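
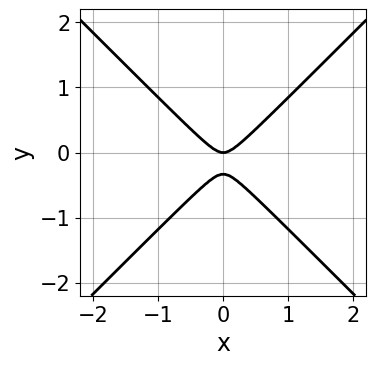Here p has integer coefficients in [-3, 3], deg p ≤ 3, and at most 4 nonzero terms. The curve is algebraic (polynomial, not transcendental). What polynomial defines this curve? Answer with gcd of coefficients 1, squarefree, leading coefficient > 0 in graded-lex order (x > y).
3*x^2 - 3*y^2 - y

1. deg p = 2. The shape is more complex than any degree-1 curve.
2. Symmetries: mirror symmetry x ↦ −x ⇒ only even powers of x.
3. Against the integer gridlines: one x-axis crossing is at x = 0; it crosses the y-axis at the gridline y = 0.
4. These observations pin down the coefficients.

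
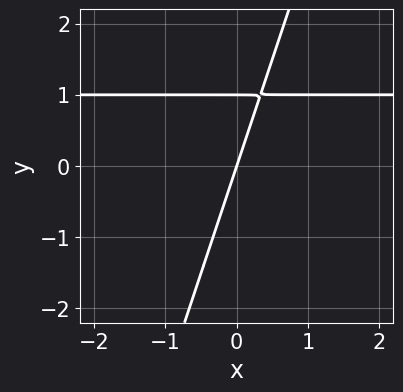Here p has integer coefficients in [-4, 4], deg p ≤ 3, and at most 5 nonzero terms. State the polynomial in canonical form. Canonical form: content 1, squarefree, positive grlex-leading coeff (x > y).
3*x*y - y^2 - 3*x + y

First, degree: a generic line meets the curve in up to 2 points, so deg p = 2.
Then, from the visible intercepts: one x-axis crossing is at x = 0; the y-axis gridline crossings are at y ∈ {0, 1}.
Finally, assembling these constraints gives the stated polynomial.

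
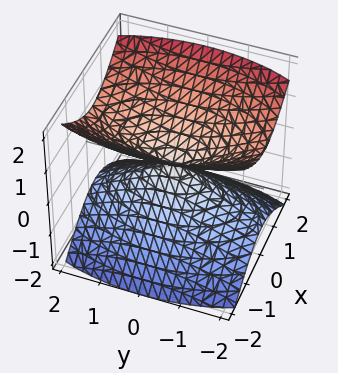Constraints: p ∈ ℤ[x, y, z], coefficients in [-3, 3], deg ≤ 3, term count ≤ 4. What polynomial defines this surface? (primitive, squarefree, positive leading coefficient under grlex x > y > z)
There are 2 components.
The degree is 2 — a double cone through the origin; a quadric.
Symmetries: mirror symmetry y ↦ −y ⇒ only even powers of y; it's symmetric under x → −x, forcing even powers of x; mirror symmetry z ↦ −z ⇒ only even powers of z.
From the visible intercepts: it crosses the y-axis at the gridline y = 0; it crosses the z-axis at the gridline z = 0; it crosses the x-axis at the gridline x = 0.
These observations pin down the coefficients.

3*x^2 + y^2 - 3*z^2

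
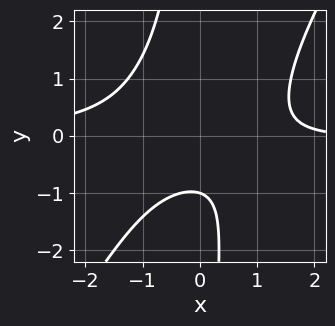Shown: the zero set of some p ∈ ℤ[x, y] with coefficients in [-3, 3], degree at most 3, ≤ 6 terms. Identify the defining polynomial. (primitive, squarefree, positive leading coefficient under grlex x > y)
1. deg p = 3. No degree-2 curve has this shape.
2. From the axis intercepts and sections: it misses every integer gridline on the x-axis; one y-axis crossing is at y = -1.
3. Assembling these constraints gives the stated polynomial.

3*x^2*y - 2*x*y^2 + x - 3*y - 3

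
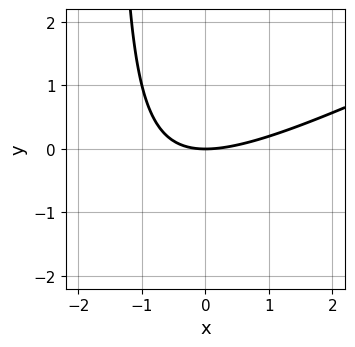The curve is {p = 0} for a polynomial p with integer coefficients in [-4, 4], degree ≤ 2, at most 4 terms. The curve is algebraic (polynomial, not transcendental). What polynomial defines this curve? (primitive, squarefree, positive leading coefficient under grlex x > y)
x^2 - 2*x*y - 3*y

The degree is 2 — no degree-1 curve has this shape.
From the axis intercepts and sections: it crosses the y-axis at the gridline y = 0; one x-axis crossing is at x = 0.
The integer polynomial consistent with all of this is the stated p.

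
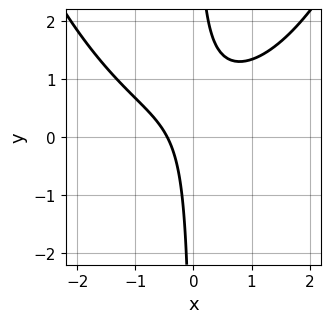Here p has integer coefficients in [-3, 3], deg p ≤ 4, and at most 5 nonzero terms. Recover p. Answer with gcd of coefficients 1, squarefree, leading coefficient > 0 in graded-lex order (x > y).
x^3 - 3*x*y + 2*x + 1

First, the degree is 3 — no degree-2 curve has this shape.
Next, from the visible intercepts: it misses every integer gridline on the y-axis.
Finally, solving for integer coefficients yields p as stated.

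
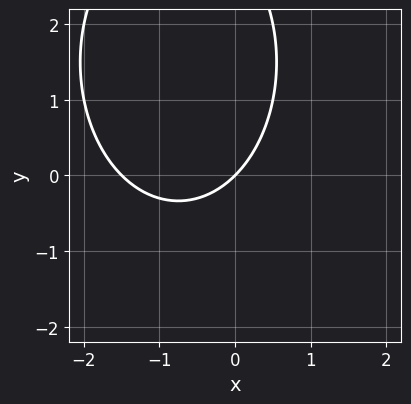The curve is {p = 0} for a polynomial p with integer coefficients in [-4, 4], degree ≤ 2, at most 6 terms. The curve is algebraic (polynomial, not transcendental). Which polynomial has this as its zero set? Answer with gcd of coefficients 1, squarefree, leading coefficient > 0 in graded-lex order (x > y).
First, degree: a generic line meets the curve in up to 2 points, so deg p = 2.
Next, from the visible intercepts: one y-axis crossing is at y = 0; one x-axis crossing is at x = 0.
Finally, putting this together gives p.

2*x^2 + y^2 + 3*x - 3*y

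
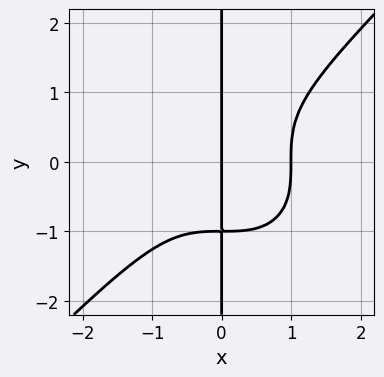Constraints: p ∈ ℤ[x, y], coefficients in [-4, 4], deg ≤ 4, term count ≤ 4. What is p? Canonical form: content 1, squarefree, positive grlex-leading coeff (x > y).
1. Degree: no degree-3 curve has this shape, so deg p = 4.
2. From the axis intercepts and sections: the x-axis gridline crossings are at x ∈ {0, 1}; every point of the y-axis in the box is on the curve.
3. Solving for integer coefficients yields p as stated.

x^4 - x*y^3 - x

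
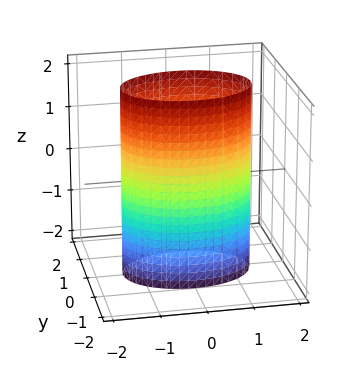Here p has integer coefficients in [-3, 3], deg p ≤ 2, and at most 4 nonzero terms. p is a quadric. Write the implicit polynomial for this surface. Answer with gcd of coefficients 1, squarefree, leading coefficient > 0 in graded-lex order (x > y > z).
(a) Degree: constant cross-section along one axis; a quadric, so deg p = 2.
(b) Symmetries: it's symmetric under z → −z, forcing even powers of z; mirror symmetry y ↦ −y ⇒ only even powers of y; it's symmetric under x → −x, forcing even powers of x.
(c) From the visible intercepts: the surface avoids every integer z-axis point in the box; the y-axis gridline crossings are at y ∈ {-1, 1}.
(d) Assembling these constraints gives the stated polynomial.

x^2 + 2*y^2 - 2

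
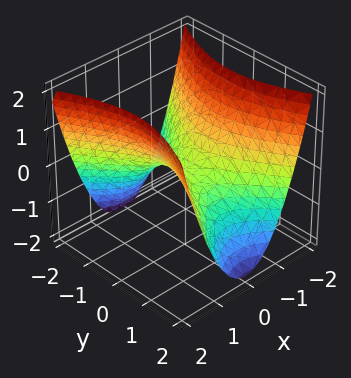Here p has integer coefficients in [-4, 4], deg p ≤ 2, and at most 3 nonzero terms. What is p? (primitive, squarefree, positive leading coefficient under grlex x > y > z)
2*x^2 - y^2 - 2*z

First, degree: a hyperbolic paraboloid; a quadric, so deg p = 2.
Next, symmetries: mirror symmetry y ↦ −y ⇒ only even powers of y; mirror symmetry x ↦ −x ⇒ only even powers of x.
Then, from the axis intercepts and sections: it crosses the x-axis at the gridline x = 0; it meets the z-axis at z = 0 (among the integer gridlines).
Finally, together with the visible shape, these determine p as stated.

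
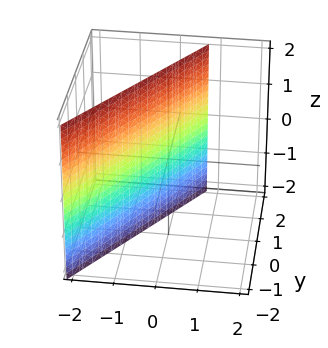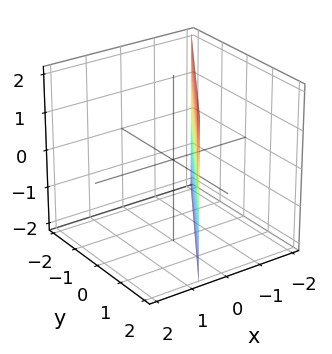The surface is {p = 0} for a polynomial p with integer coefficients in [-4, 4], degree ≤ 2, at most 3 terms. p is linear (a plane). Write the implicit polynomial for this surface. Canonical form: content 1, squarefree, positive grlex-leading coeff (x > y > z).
First, deg p = 1. Every cross-section is a straight line — this is a plane.
Next, checking where it meets the axes: the surface avoids every integer z-axis point in the box; it meets the y-axis at y = 1 (among the integer gridlines).
Finally, these observations pin down the coefficients.

3*x - 2*y + 2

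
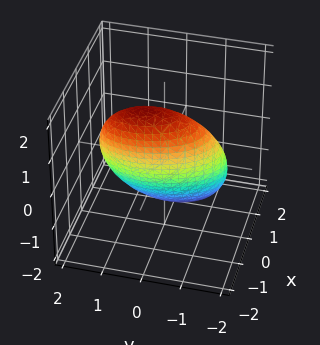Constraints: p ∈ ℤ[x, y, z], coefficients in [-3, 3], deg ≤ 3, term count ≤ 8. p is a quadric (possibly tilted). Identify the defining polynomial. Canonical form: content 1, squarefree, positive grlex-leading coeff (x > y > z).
3*x^2 + x*y + 2*x*z + y^2 + z^2 - 2

First, degree: a generic line meets the surface in up to 2 points, so deg p = 2.
Finally, putting this together gives p.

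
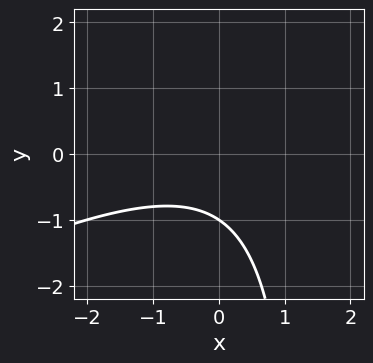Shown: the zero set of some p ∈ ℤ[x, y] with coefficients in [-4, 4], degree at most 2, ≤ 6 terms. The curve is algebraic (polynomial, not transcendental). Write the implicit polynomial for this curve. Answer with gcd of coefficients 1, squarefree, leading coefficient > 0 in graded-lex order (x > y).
x^2 - 2*x*y + 3*y + 3

First, the degree is 2 — the shape is more complex than any degree-1 curve.
Then, against the integer gridlines: no x-intercept at any integer in the box; it meets the y-axis at y = -1 (among the integer gridlines).
Finally, solving for integer coefficients yields p as stated.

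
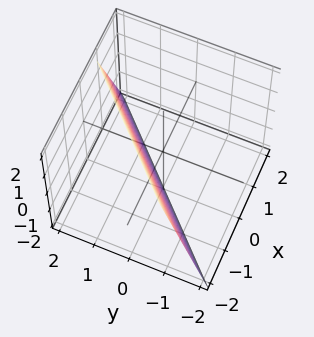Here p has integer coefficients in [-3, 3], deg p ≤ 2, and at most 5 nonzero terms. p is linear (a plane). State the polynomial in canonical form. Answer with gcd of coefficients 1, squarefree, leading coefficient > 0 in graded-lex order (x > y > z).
1. deg p = 1. Every cross-section is a straight line — this is a plane.
2. From the axis intercepts and sections: it meets the z-axis at z = -2 (among the integer gridlines).
3. Matching integer coefficients to the picture gives p.

3*x - 3*y + z + 2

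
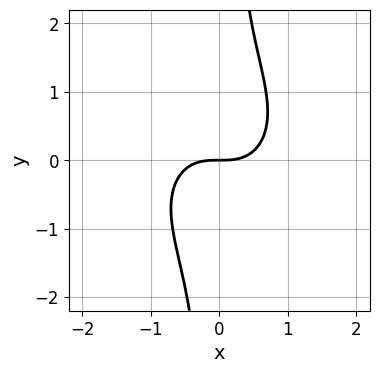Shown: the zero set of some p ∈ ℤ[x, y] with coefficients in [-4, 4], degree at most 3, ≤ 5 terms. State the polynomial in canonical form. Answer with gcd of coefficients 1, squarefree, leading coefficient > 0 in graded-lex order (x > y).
1. Degree: a generic line meets the curve in up to 3 points, so deg p = 3.
2. Reading off the gridlines: it meets the x-axis at x = 0 (among the integer gridlines); one y-axis crossing is at y = 0.
3. Solving for integer coefficients yields p as stated.

x^3 + x*y^2 - y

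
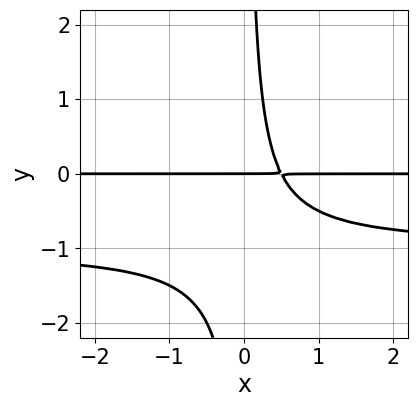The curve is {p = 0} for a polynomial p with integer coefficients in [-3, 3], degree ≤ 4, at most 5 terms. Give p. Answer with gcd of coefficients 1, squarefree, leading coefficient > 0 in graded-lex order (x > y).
2*x*y^2 + 2*x*y - y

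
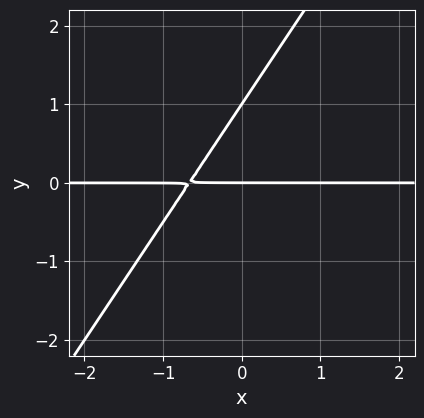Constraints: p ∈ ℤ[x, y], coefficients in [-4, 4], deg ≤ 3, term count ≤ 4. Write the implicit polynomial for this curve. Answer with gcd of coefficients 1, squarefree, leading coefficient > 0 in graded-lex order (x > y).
3*x*y - 2*y^2 + 2*y

deg p = 2. A generic line meets the curve in up to 2 points.
Reading off the gridlines: the visible x-axis segment lies entirely on the curve; the y-axis gridline crossings are at y ∈ {0, 1}.
Fitting integer coefficients to these (and the overall shape) gives p.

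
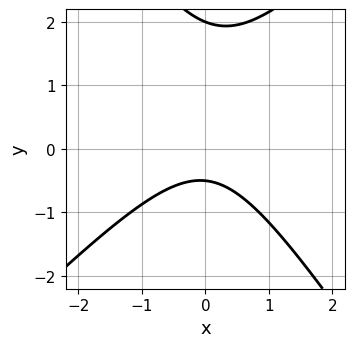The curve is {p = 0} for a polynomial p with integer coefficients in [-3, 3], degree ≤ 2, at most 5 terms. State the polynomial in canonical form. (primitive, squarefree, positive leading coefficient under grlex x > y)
(a) Degree: the shape is more complex than any degree-1 curve, so deg p = 2.
(b) Observable constraints: it misses every integer gridline on the x-axis; one y-axis crossing is at y = 2.
(c) Fitting integer coefficients to these (and the overall shape) gives p.

3*x^2 - x*y - 2*y^2 + 3*y + 2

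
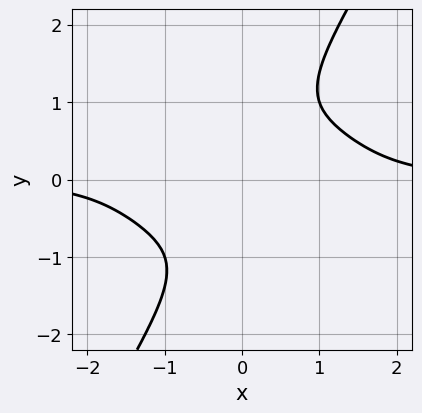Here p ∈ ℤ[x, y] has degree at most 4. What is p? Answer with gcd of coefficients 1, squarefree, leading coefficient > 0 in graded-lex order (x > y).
Degree: a generic line meets the curve in up to 4 points, so deg p = 4.
Observable constraints: the curve avoids every integer y-axis point in the box; the curve avoids every integer x-axis point in the box.
Together with the visible shape, these determine p as stated.

x^3*y + 3*x*y^3 - 2*y^4 - 2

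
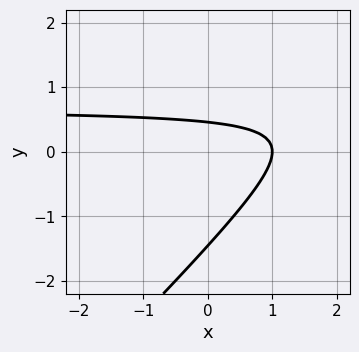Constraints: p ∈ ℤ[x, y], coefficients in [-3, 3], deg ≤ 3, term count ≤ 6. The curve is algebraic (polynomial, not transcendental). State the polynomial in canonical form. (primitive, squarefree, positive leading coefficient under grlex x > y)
3*x*y - 3*y^2 - 2*x - 3*y + 2

The degree is 2 — a generic line meets the curve in up to 2 points.
Reading off the gridlines: it crosses the x-axis at the gridline x = 1.
Together with the visible shape, these determine p as stated.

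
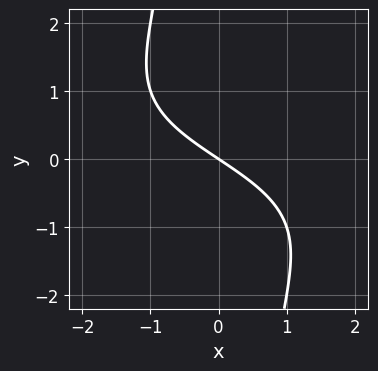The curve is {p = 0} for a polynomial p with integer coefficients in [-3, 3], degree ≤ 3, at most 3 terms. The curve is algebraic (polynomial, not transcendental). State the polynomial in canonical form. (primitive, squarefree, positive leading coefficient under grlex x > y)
1. deg p = 3.
2. From the axis intercepts and sections: one y-axis crossing is at y = 0; it crosses the x-axis at the gridline x = 0.
3. Solving for integer coefficients yields p as stated.

x*y^2 + 2*x + 3*y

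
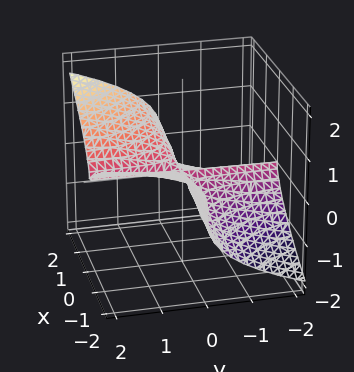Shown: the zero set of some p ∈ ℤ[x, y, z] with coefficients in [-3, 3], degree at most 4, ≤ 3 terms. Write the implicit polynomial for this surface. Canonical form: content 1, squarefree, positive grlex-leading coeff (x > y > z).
x^2*y + x*y*z - 3*z^3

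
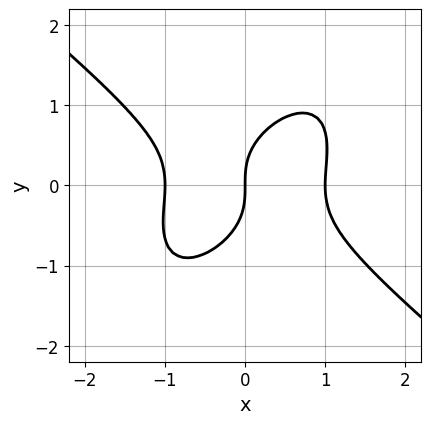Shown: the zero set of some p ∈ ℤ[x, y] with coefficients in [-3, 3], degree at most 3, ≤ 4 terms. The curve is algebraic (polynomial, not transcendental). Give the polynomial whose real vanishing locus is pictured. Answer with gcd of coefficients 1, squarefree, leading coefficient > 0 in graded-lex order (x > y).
3*x^3 - 2*x*y^2 + 3*y^3 - 3*x

First, deg p = 3.
Then, against the integer gridlines: the x-axis gridline crossings are at x ∈ {-1, 0, 1}; it crosses the y-axis at the gridline y = 0.
Finally, matching integer coefficients to the picture gives p.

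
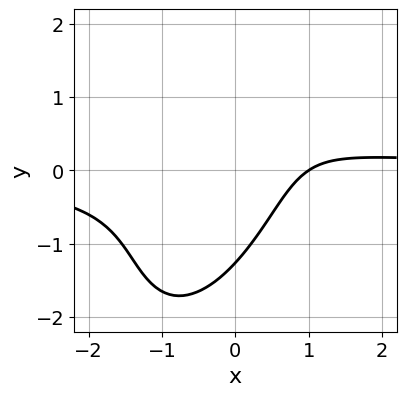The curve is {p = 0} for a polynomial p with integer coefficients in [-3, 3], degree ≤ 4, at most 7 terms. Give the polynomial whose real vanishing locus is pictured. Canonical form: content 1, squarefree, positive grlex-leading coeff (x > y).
3*x^2*y - 2*x*y^2 + y^3 - 2*x + 2

The degree is 3 — no degree-2 curve has this shape.
From the visible intercepts: it crosses the x-axis at the gridline x = 1.
Fitting integer coefficients to these (and the overall shape) gives p.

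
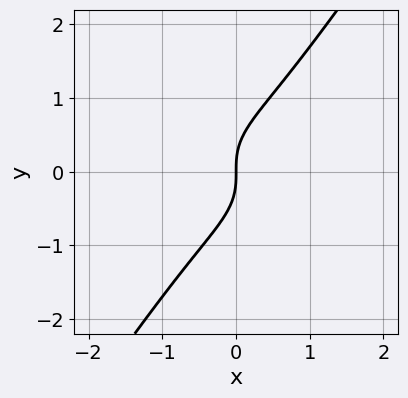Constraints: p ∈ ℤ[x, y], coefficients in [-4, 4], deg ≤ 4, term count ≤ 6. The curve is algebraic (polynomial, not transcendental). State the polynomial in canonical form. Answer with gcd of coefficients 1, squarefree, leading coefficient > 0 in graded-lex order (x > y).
deg p = 3. The shape is more complex than any degree-2 curve.
Checking where it meets the axes: one x-axis crossing is at x = 0; it crosses the y-axis at the gridline y = 0.
Putting this together gives p.

x^3 + x*y^2 - y^3 + x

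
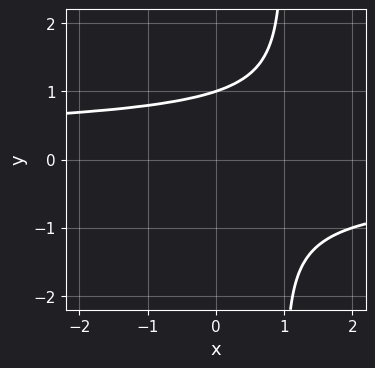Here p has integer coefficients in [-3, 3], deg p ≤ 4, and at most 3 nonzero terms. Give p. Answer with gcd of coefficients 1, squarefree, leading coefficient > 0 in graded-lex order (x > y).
x*y^3 - y^3 + 1

(a) The degree is 4 — no degree-3 curve has this shape.
(b) Reading off the gridlines: the curve avoids every integer x-axis point in the box; it meets the y-axis at y = 1 (among the integer gridlines).
(c) Putting this together gives p.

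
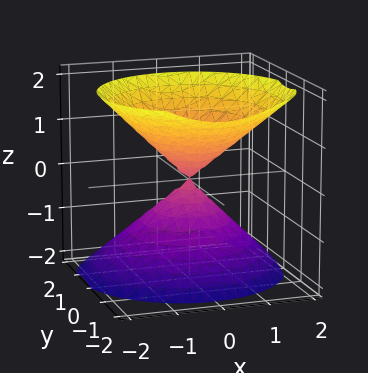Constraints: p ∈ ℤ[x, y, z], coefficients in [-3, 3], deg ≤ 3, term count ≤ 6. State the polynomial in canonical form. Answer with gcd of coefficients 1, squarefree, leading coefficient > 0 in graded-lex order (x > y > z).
2*x^2 + 2*y^2 + y*z - 2*z^2

First, the picture has 2 separate pieces. They look like related sheets of one shape, so recover p as a whole.
Next, the degree is 2 — a generic line meets the surface in up to 2 points.
Next, checking where it meets the axes: it meets the x-axis at x = 0 (among the integer gridlines); it meets the z-axis at z = 0 (among the integer gridlines).
Finally, the integer polynomial consistent with all of this is the stated p.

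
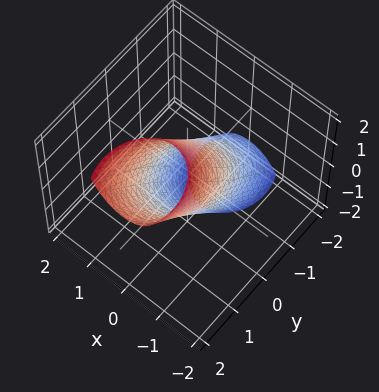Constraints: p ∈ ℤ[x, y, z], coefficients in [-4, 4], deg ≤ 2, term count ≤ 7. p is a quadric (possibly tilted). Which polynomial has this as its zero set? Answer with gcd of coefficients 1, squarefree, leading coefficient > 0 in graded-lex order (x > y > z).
3*x^2 + 2*y^2 - 3*y*z + z^2 - 2

First, degree: a generic line meets the surface in up to 2 points, so deg p = 2.
Next, checking where it meets the axes: the y-axis gridline crossings are at y ∈ {-1, 1}.
Finally, the integer polynomial consistent with all of this is the stated p.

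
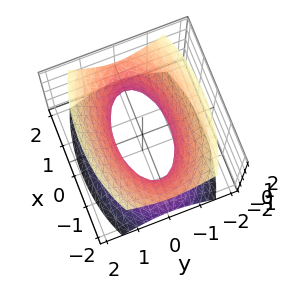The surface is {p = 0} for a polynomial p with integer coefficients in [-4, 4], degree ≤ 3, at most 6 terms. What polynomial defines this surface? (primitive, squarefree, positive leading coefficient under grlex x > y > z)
(a) deg p = 2. One connected sheet with a waist; a quadric.
(b) Symmetries: mirror symmetry z ↦ −z ⇒ only even powers of z; mirror symmetry y ↦ −y ⇒ only even powers of y; the x ↦ −x reflection is a symmetry, so x appears only in even powers.
(c) Reading off the gridlines: it misses every integer gridline on the z-axis.
(d) Matching integer coefficients to the picture gives p.

x^2 + 3*y^2 - 2*z^2 - 2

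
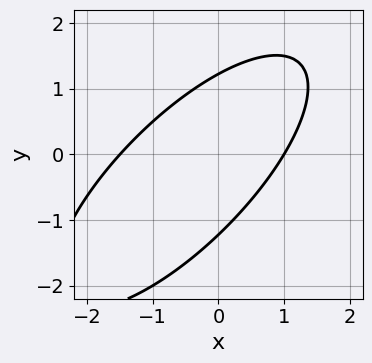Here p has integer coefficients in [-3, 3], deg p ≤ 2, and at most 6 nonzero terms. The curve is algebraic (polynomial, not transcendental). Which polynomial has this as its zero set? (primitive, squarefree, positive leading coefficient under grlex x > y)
2*x^2 - 3*x*y + 2*y^2 + x - 3

First, the degree is 2 — the shape is more complex than any degree-1 curve.
Then, from the axis intercepts and sections: it crosses the x-axis at the gridline x = 1.
Finally, the integer polynomial consistent with all of this is the stated p.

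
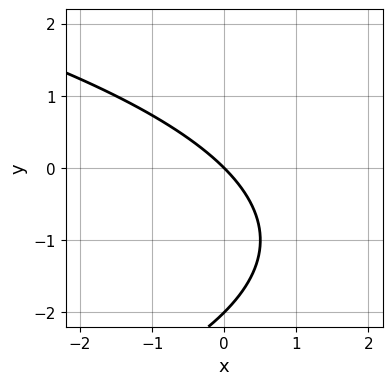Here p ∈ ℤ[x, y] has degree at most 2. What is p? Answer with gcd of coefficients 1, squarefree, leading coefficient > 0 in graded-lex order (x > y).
First, the degree is 2 — no degree-1 curve has this shape.
Next, checking where it meets the axes: the y-axis gridline crossings are at y ∈ {-2, 0}; it crosses the x-axis at the gridline x = 0.
Finally, these observations pin down the coefficients.

y^2 + 2*x + 2*y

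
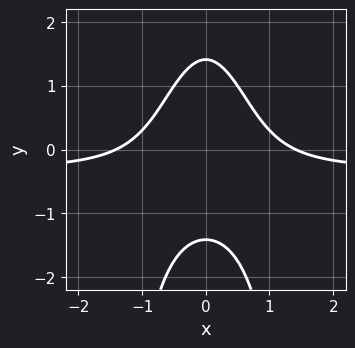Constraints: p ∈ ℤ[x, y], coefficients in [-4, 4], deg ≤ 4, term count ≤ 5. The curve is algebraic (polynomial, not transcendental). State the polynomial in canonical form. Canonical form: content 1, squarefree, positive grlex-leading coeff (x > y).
(a) deg p = 3. No degree-2 curve has this shape.
(b) Symmetries: it's symmetric under x → −x, forcing even powers of x.
(c) The integer polynomial consistent with all of this is the stated p.

3*x^2*y + x^2 + y^2 - 2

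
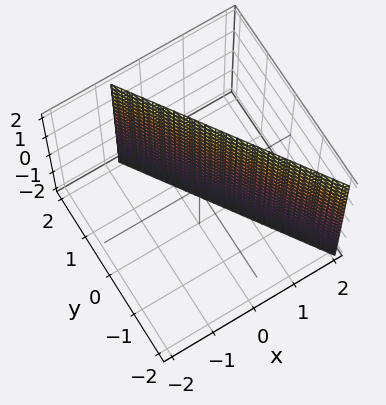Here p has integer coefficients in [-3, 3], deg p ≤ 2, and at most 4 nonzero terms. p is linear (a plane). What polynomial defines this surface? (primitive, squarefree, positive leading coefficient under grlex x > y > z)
The degree is 1 — the surface is flat (a plane).
Observable constraints: it misses every integer gridline on the z-axis; it meets the y-axis at y = 1 (among the integer gridlines).
These observations pin down the coefficients.

3*x + 2*y - 2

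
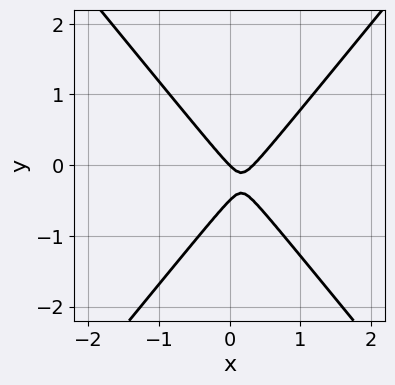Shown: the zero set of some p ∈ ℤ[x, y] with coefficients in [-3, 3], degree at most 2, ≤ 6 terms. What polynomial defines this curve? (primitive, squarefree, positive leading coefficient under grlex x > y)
1. deg p = 2.
2. Reading off the gridlines: it meets the y-axis at y = 0 (among the integer gridlines); it crosses the x-axis at the gridline x = 0.
3. Matching integer coefficients to the picture gives p.

3*x^2 - 2*y^2 - x - y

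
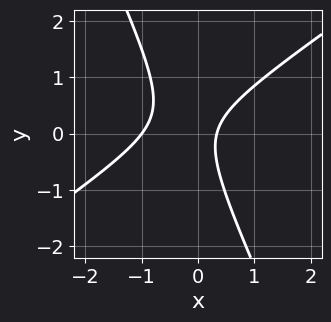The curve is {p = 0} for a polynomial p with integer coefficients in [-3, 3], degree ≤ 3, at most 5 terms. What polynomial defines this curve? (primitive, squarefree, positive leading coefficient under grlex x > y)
3*x^2 - 3*x*y - 2*y^2 + 2*x - 1

1. Degree: the shape is more complex than any degree-1 curve, so deg p = 2.
2. From the visible intercepts: no y-intercept at any integer in the box; it meets the x-axis at x = -1 (among the integer gridlines).
3. Putting this together gives p.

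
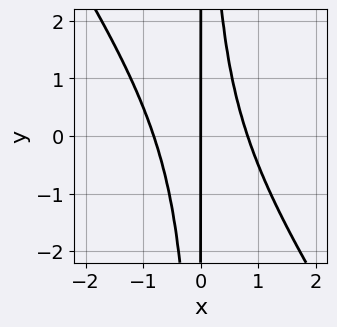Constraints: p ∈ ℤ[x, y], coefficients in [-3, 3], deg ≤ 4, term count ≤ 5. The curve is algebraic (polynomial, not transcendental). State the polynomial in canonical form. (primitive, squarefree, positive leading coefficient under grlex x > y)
3*x^3 + 2*x^2*y - 2*x

First, degree: no degree-2 curve has this shape, so deg p = 3.
Next, against the integer gridlines: every point of the y-axis in the box is on the curve; it crosses the x-axis at the gridline x = 0.
Finally, together with the visible shape, these determine p as stated.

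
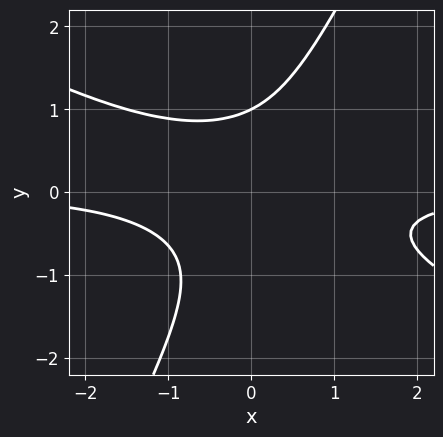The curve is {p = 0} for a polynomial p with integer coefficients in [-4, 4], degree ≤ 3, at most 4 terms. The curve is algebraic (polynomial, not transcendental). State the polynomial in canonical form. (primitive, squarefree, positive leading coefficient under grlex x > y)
2*x^2*y + 3*x*y^2 - 2*y^3 + 2

deg p = 3.
From the visible intercepts: one y-axis crossing is at y = 1; it misses every integer gridline on the x-axis.
Matching integer coefficients to the picture gives p.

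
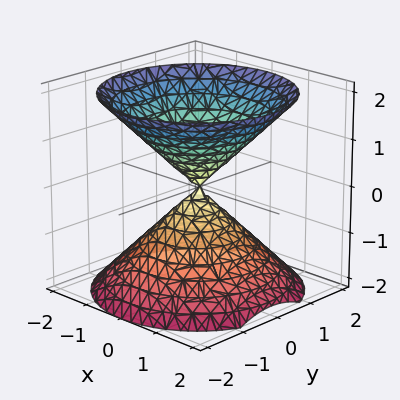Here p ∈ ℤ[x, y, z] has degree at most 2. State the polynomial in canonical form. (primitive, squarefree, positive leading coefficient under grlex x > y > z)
I count 2 distinct pieces.
Degree: a double cone through the origin; a quadric, so deg p = 2.
Symmetry: the z-axis is an axis of rotation, so x and y enter only as x² + y²; it's symmetric under z → −z, forcing even powers of z.
Reading off the gridlines: it crosses the z-axis at the gridline z = 0; a circular section at z = 1 has radius exactly 1; one x-axis crossing is at x = 0; one y-axis crossing is at y = 0.
Solving for integer coefficients yields p as stated.

x^2 + y^2 - z^2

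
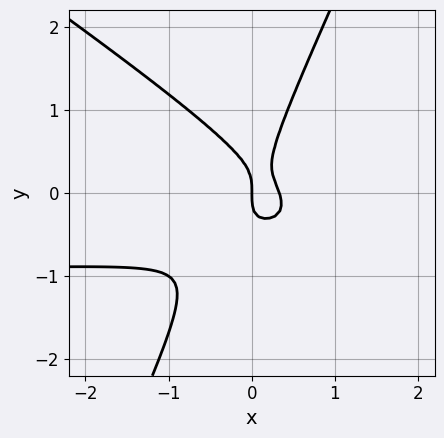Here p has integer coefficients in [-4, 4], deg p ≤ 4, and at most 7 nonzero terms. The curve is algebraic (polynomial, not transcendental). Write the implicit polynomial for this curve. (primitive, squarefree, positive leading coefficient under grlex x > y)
3*x^2*y + 3*x*y^2 - 2*y^3 + 3*x^2 - x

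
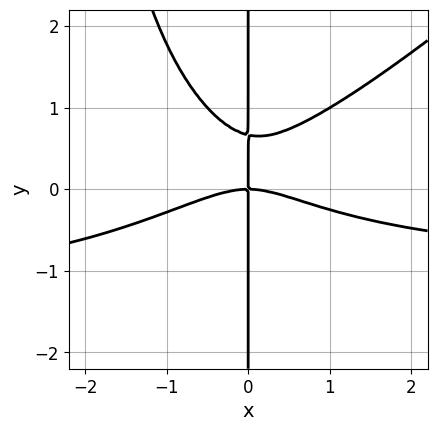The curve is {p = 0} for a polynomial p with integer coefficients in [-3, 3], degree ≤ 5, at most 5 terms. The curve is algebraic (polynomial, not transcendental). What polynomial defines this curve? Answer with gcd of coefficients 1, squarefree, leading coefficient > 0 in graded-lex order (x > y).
x^3*y - x^2*y^2 + x^3 - 3*x*y^2 + 2*x*y

(a) deg p = 4.
(b) Checking where it meets the axes: the visible y-axis segment lies entirely on the curve; it crosses the x-axis at the gridline x = 0.
(c) Fitting integer coefficients to these (and the overall shape) gives p.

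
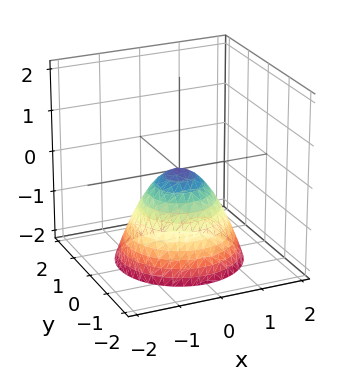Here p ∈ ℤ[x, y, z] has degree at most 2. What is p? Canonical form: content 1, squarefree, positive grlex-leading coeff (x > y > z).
x^2 + y^2 + z

1. Degree: a single bowl opening along one axis; a quadric, so deg p = 2.
2. By symmetry, the surface is invariant under rotation about z: p = q(x² + y², z).
3. Observable constraints: it meets the y-axis at y = 0 (among the integer gridlines); a circular section at z = -2 has radius between 1 and 2; it meets the x-axis at x = 0 (among the integer gridlines); it meets the z-axis at z = 0 (among the integer gridlines).
4. Fitting integer coefficients to these (and the overall shape) gives p.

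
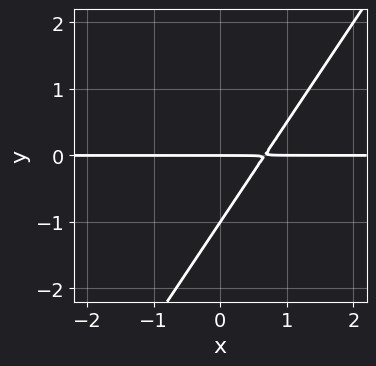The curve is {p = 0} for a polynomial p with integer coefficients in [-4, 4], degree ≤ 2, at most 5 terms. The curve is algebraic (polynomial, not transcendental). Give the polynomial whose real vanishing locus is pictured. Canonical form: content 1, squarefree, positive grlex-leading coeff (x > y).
deg p = 2. A generic line meets the curve in up to 2 points.
Observable constraints: the y-axis gridline crossings are at y ∈ {-1, 0}; every point of the x-axis in the box is on the curve.
Fitting integer coefficients to these (and the overall shape) gives p.

3*x*y - 2*y^2 - 2*y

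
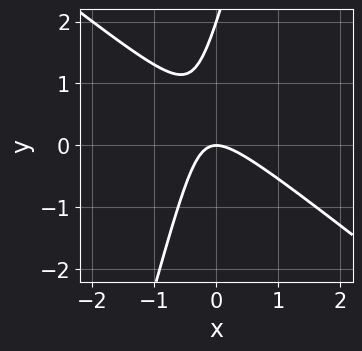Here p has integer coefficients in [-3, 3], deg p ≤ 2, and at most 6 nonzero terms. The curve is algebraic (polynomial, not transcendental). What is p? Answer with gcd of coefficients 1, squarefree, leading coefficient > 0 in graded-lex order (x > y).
3*x^2 + 3*x*y - y^2 + 2*y

1. The degree is 2 — the shape is more complex than any degree-1 curve.
2. From the visible intercepts: it crosses the x-axis at the gridline x = 0; among the integer gridlines, it crosses the y-axis at y ∈ {0, 2}.
3. Fitting integer coefficients to these (and the overall shape) gives p.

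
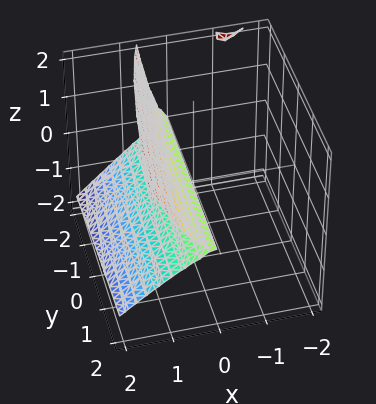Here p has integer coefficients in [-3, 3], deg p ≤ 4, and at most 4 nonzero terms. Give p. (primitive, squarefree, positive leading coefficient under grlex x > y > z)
3*x^3 + 3*x^2*z - y*z^2 - 3*z^2

1. deg p = 3. A generic line meets the surface in up to 3 points.
2. Reading off the gridlines: the visible y-axis segment lies entirely on the surface; it meets the x-axis at x = 0 (among the integer gridlines).
3. These observations pin down the coefficients.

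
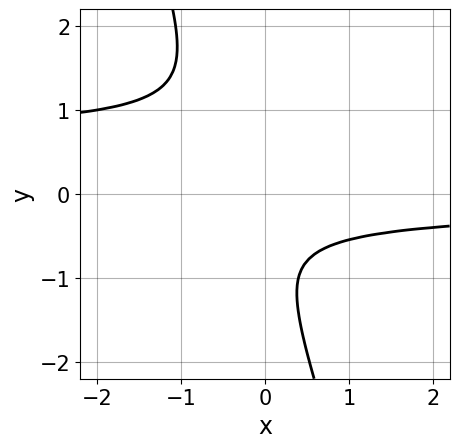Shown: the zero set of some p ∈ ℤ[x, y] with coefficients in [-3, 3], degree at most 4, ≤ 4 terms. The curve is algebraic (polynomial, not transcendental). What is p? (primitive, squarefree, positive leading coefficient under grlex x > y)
3*x*y^3 + y^4 - 2*x*y^2 + 1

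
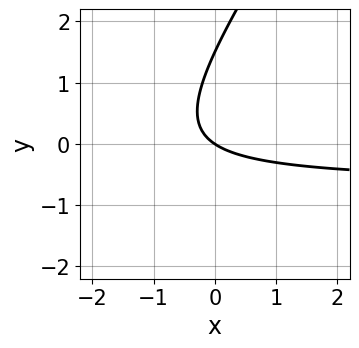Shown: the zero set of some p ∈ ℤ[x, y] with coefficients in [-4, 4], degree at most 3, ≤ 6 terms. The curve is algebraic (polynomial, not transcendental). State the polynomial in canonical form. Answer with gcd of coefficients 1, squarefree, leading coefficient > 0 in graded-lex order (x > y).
(a) deg p = 2.
(b) From the visible intercepts: it meets the x-axis at x = 0 (among the integer gridlines); it meets the y-axis at y = 0 (among the integer gridlines).
(c) Putting this together gives p.

3*x*y - 2*y^2 + 2*x + 3*y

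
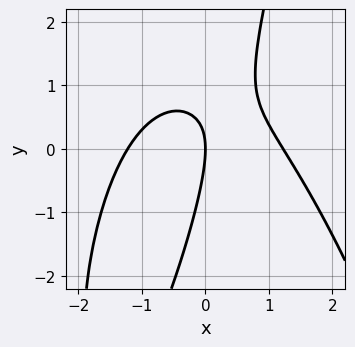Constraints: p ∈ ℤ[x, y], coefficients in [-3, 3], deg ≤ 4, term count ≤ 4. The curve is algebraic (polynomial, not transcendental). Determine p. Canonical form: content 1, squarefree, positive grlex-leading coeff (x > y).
2*x^3 + 3*x*y - y^2 - 3*x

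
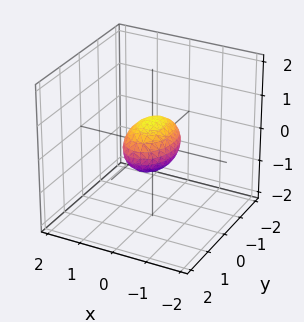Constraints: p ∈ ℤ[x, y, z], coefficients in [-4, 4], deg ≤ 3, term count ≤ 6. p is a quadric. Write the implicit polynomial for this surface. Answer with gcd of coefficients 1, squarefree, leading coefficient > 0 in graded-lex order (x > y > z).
2*x^2 + y^2 + 2*z^2 - 1

(a) The degree is 2 — bounded and convex; a quadric.
(b) Symmetries: it's symmetric under z → −z, forcing even powers of z; it's symmetric under y → −y, forcing even powers of y; the x ↦ −x reflection is a symmetry, so x appears only in even powers.
(c) From the axis intercepts and sections: among the integer gridlines, it crosses the y-axis at y ∈ {-1, 1}.
(d) These observations pin down the coefficients.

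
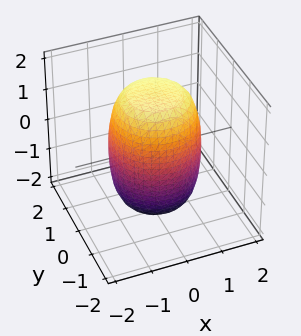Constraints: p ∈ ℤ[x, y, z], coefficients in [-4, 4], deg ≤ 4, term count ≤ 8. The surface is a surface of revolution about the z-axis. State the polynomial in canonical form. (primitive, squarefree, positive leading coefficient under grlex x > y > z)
1. deg p = 4.
2. Symmetries: the surface is invariant under rotation about z: p = q(x² + y², z).
3. Observable constraints: a circular section at z = 1 has radius between 1 and 2.
4. Solving for integer coefficients yields p as stated.

2*x^4 + 4*x^2*y^2 + 2*y^4 - x^2 - y^2 + z^2 - 3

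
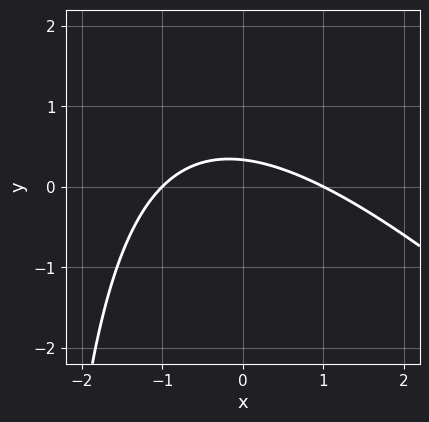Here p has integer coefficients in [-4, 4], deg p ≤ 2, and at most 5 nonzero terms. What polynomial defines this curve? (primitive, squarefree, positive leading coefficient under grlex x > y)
(a) The degree is 2 — a generic line meets the curve in up to 2 points.
(b) Against the integer gridlines: the x-axis gridline crossings are at x ∈ {-1, 1}.
(c) The integer polynomial consistent with all of this is the stated p.

x^2 + x*y + 3*y - 1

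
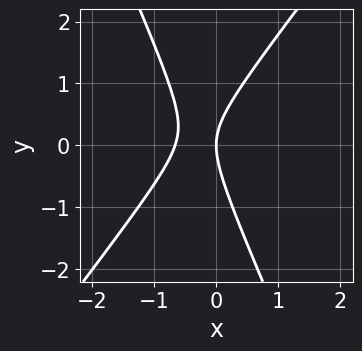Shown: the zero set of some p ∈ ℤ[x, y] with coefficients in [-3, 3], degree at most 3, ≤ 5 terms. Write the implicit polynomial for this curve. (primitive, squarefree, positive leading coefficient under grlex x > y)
3*x^2 - x*y - y^2 + 2*x

1. deg p = 2. The shape is more complex than any degree-1 curve.
2. Observable constraints: one x-axis crossing is at x = 0; one y-axis crossing is at y = 0.
3. These observations pin down the coefficients.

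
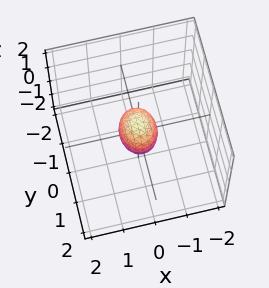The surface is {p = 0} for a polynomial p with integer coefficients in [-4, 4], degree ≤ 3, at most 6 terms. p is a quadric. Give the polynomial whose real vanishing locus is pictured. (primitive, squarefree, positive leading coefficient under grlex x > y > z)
(a) The degree is 2 — bounded and convex; a quadric.
(b) Symmetries: the y ↦ −y reflection is a symmetry, so y appears only in even powers; the x ↦ −x reflection is a symmetry, so x appears only in even powers; the z ↦ −z reflection is a symmetry, so z appears only in even powers.
(c) Together with the visible shape, these determine p as stated.

3*x^2 + 2*y^2 + 2*z^2 - 1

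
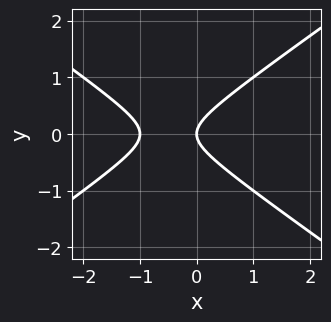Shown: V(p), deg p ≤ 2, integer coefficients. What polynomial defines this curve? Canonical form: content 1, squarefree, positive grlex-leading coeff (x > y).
1. Degree: no degree-1 curve has this shape, so deg p = 2.
2. Symmetries: mirror symmetry y ↦ −y ⇒ only even powers of y.
3. Reading off the gridlines: it crosses the y-axis at the gridline y = 0; the x-axis gridline crossings are at x ∈ {-1, 0}.
4. Assembling these constraints gives the stated polynomial.

x^2 - 2*y^2 + x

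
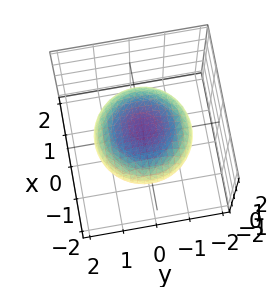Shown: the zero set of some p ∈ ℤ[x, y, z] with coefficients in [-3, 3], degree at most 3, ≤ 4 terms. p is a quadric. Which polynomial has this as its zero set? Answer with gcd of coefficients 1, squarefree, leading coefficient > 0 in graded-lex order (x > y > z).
First, degree: a closed, bounded, convex surface; a quadric, so deg p = 2.
Next, by symmetry, the z-axis is an axis of rotation, so x and y enter only as x² + y²; the z ↦ −z reflection is a symmetry, so z appears only in even powers.
Next, from the axis intercepts and sections: a circular section at z = 0 has radius between 1 and 2; the z-axis gridline crossings are at z ∈ {-1, 1}.
Finally, putting this together gives p.

x^2 + y^2 + 2*z^2 - 2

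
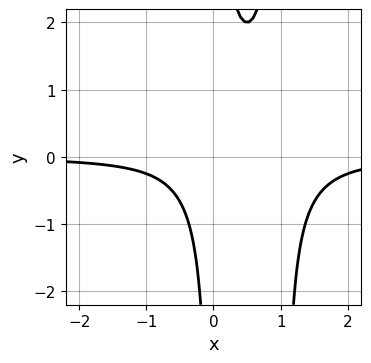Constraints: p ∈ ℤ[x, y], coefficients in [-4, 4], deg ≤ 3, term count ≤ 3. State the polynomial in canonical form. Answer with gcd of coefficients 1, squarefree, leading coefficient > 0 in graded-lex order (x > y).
First, degree: a generic line meets the curve in up to 3 points, so deg p = 3.
Then, observable constraints: it misses every integer gridline on the x-axis; the curve avoids every integer y-axis point in the box.
Finally, fitting integer coefficients to these (and the overall shape) gives p.

2*x^2*y - 2*x*y + 1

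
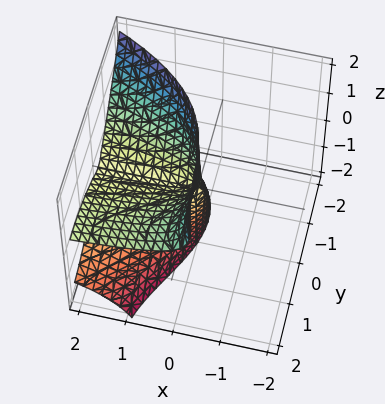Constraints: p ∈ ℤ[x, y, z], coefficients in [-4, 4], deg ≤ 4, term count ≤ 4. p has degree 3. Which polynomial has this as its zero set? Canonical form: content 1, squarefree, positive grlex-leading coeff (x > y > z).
3*x*z^2 + y^3 - 3*y^2 + 2*y*z

1. deg p = 3.
2. From the axis intercepts and sections: every point of the z-axis in the box is on the surface; the visible x-axis segment lies entirely on the surface.
3. The integer polynomial consistent with all of this is the stated p.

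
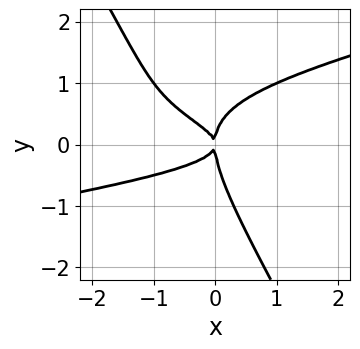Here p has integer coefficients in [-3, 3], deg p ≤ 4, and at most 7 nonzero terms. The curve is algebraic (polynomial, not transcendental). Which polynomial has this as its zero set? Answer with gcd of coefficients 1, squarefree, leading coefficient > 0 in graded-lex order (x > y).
x^2*y^2 - 3*x*y^3 - 2*y^4 + 3*x*y^2 + x^2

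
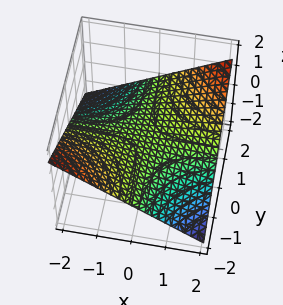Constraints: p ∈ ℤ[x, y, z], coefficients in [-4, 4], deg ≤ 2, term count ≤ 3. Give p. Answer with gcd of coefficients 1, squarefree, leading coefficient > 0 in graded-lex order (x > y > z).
Degree: a hyperbolic paraboloid; a quadric, so deg p = 2.
Checking where it meets the axes: it crosses the z-axis at the gridline z = 0; every point of the x-axis in the box is on the surface; every point of the y-axis in the box is on the surface.
Together with the visible shape, these determine p as stated.

x*y - 3*z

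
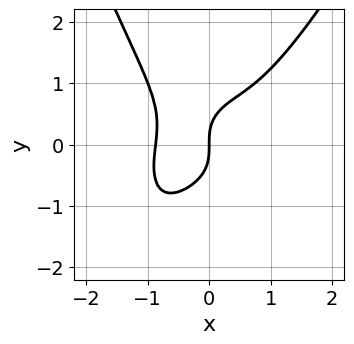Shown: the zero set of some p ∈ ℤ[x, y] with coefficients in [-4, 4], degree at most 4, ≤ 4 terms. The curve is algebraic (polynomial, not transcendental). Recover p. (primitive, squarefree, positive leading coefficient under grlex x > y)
3*x^4 - x^3*y - 2*y^3 + 2*x

1. Degree: no degree-3 curve has this shape, so deg p = 4.
2. Observable constraints: it meets the x-axis at x = 0 (among the integer gridlines); one y-axis crossing is at y = 0.
3. Putting this together gives p.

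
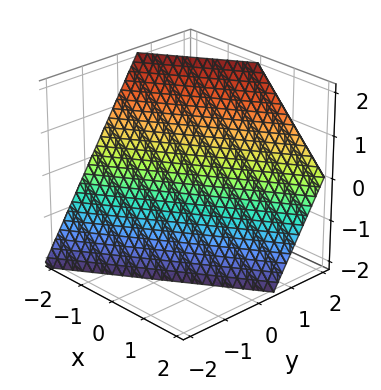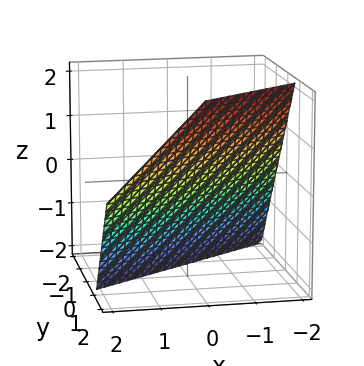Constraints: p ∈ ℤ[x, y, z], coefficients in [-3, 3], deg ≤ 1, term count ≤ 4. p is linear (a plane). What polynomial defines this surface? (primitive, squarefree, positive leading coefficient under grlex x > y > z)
2*x - 3*y + 2*z + 2

The degree is 1 — every cross-section is a straight line — this is a plane.
Checking where it meets the axes: it meets the z-axis at z = -1 (among the integer gridlines); it meets the x-axis at x = -1 (among the integer gridlines).
The integer polynomial consistent with all of this is the stated p.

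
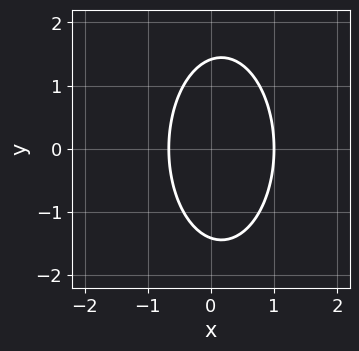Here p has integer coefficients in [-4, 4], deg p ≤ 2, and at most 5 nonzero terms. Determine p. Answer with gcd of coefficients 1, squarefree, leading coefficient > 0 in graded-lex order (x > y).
1. The degree is 2 — the shape is more complex than any degree-1 curve.
2. Symmetries: mirror symmetry y ↦ −y ⇒ only even powers of y.
3. Reading off the gridlines: one x-axis crossing is at x = 1.
4. Putting this together gives p.

3*x^2 + y^2 - x - 2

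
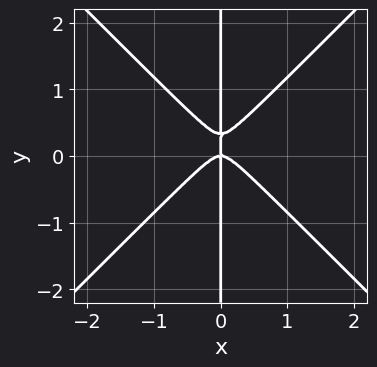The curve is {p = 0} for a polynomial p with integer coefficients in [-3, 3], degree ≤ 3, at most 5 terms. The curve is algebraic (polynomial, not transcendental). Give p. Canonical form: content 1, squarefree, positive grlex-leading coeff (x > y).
3*x^3 - 3*x*y^2 + x*y

(a) The degree is 3 — a generic line meets the curve in up to 3 points.
(b) Observable constraints: every point of the y-axis in the box is on the curve; one x-axis crossing is at x = 0.
(c) Assembling these constraints gives the stated polynomial.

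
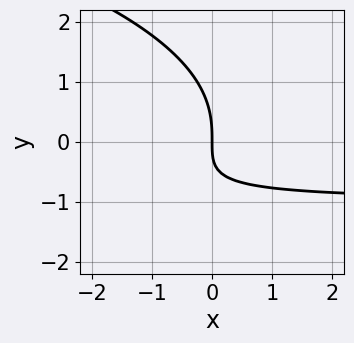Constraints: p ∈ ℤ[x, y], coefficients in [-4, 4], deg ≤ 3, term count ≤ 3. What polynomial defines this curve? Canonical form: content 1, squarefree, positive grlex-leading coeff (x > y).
y^3 + 2*x*y + 2*x

1. The degree is 3 — a generic line meets the curve in up to 3 points.
2. From the axis intercepts and sections: one x-axis crossing is at x = 0; one y-axis crossing is at y = 0.
3. Matching integer coefficients to the picture gives p.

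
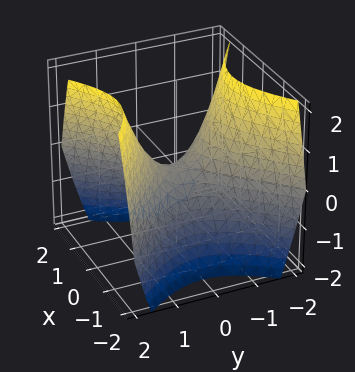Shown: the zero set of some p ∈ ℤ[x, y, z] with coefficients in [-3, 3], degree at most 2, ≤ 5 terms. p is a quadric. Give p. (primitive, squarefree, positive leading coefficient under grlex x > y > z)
First, deg p = 2.
Next, symmetries: it's symmetric under x → −x, forcing even powers of x; it's symmetric under y → −y, forcing even powers of y.
Next, reading off the gridlines: it crosses the x-axis at the gridline x = 0; it meets the y-axis at y = 0 (among the integer gridlines).
Finally, fitting integer coefficients to these (and the overall shape) gives p.

x^2 - y^2 + z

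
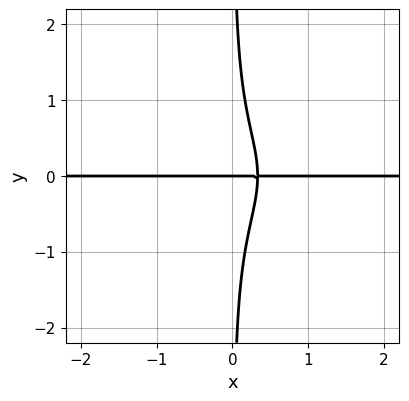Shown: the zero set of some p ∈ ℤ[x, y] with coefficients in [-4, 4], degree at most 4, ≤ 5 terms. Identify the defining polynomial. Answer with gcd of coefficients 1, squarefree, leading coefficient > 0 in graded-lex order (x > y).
3*x*y^3 + 3*x*y - y

1. The degree is 4 — no degree-3 curve has this shape.
2. Against the integer gridlines: the visible x-axis segment lies entirely on the curve; it meets the y-axis at y = 0 (among the integer gridlines).
3. Together with the visible shape, these determine p as stated.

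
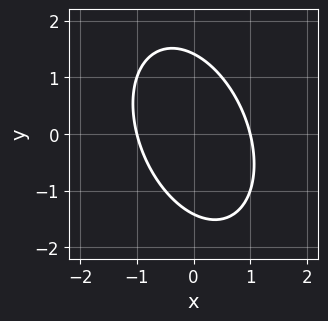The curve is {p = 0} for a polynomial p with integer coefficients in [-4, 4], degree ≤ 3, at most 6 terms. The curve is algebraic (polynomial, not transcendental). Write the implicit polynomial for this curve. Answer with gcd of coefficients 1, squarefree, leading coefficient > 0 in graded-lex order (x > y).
2*x^2 + x*y + y^2 - 2

First, deg p = 2.
Then, reading off the gridlines: among the integer gridlines, it crosses the x-axis at x ∈ {-1, 1}.
Finally, matching integer coefficients to the picture gives p.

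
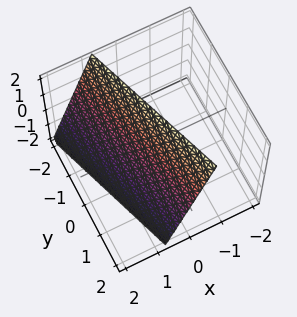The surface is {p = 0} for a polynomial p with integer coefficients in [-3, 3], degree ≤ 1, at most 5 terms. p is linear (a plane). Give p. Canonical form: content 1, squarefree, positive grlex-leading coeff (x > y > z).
3*x + y + z - 2

deg p = 1. The surface is flat (a plane).
Checking where it meets the axes: it crosses the y-axis at the gridline y = 2; it crosses the z-axis at the gridline z = 2.
Matching integer coefficients to the picture gives p.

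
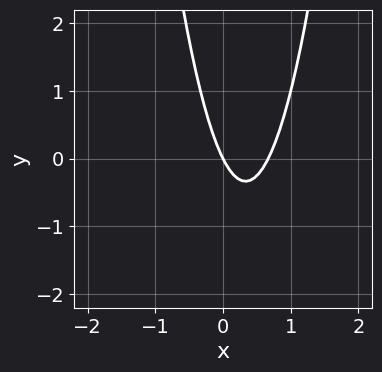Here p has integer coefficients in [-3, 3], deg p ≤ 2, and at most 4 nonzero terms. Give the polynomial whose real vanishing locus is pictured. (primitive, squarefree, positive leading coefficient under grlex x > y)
3*x^2 - 2*x - y

First, the degree is 2 — a generic line meets the curve in up to 2 points.
Then, checking where it meets the axes: it meets the y-axis at y = 0 (among the integer gridlines); it meets the x-axis at x = 0 (among the integer gridlines).
Finally, together with the visible shape, these determine p as stated.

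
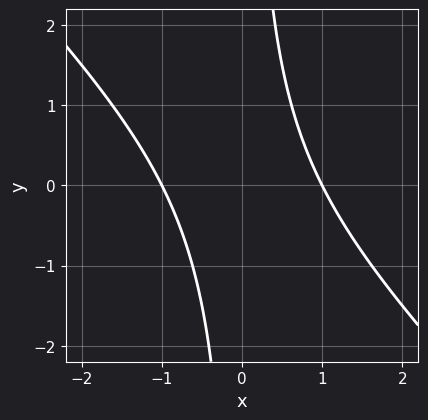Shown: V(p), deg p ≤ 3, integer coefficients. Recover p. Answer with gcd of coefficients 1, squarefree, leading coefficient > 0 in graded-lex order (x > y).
(a) The degree is 2 — the shape is more complex than any degree-1 curve.
(b) From the visible intercepts: among the integer gridlines, it crosses the x-axis at x ∈ {-1, 1}; no y-intercept at any integer in the box.
(c) Putting this together gives p.

x^2 + x*y - 1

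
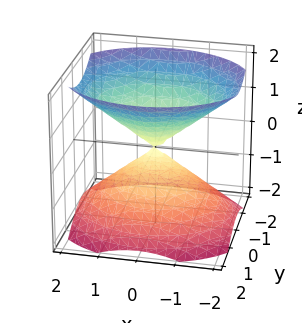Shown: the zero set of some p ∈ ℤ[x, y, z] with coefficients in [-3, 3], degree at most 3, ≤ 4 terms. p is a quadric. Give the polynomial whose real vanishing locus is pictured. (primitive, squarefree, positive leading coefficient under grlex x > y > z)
I count 2 distinct pieces. Treating them together as one polynomial.
deg p = 2. A double cone through the origin; a quadric.
Symmetries: mirror symmetry y ↦ −y ⇒ only even powers of y; the z ↦ −z reflection is a symmetry, so z appears only in even powers; mirror symmetry x ↦ −x ⇒ only even powers of x.
Observable constraints: it crosses the z-axis at the gridline z = 0; it meets the x-axis at x = 0 (among the integer gridlines).
Matching integer coefficients to the picture gives p.

2*x^2 + 3*y^2 - 3*z^2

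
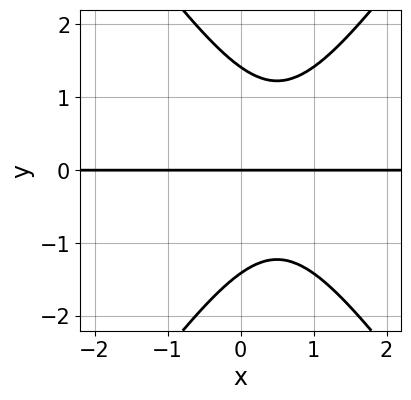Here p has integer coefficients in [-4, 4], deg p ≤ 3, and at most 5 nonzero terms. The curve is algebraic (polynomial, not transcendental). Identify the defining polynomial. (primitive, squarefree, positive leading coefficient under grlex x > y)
2*x^2*y - y^3 - 2*x*y + 2*y

First, degree: the shape is more complex than any degree-2 curve, so deg p = 3.
Then, against the integer gridlines: the visible x-axis segment lies entirely on the curve; one y-axis crossing is at y = 0.
Finally, these observations pin down the coefficients.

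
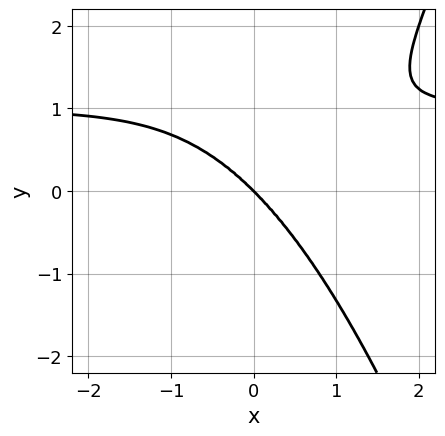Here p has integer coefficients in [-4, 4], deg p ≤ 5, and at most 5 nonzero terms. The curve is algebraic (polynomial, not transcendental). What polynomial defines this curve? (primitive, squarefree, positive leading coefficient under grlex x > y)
x^3*y - x^3 - y^3

1. deg p = 4. A generic line meets the curve in up to 4 points.
2. From the axis intercepts and sections: it crosses the y-axis at the gridline y = 0; it crosses the x-axis at the gridline x = 0.
3. Matching integer coefficients to the picture gives p.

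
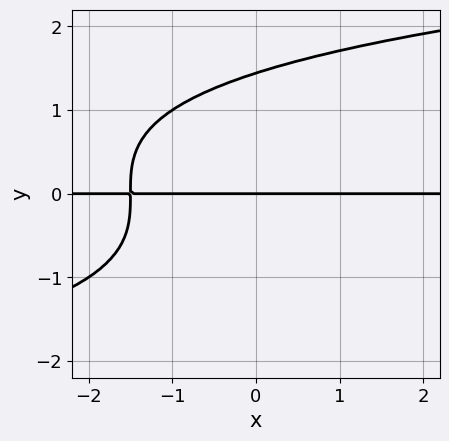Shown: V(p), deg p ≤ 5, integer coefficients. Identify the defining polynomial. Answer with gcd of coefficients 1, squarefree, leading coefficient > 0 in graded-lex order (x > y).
1. Degree: a generic line meets the curve in up to 4 points, so deg p = 4.
2. Observable constraints: every point of the x-axis in the box is on the curve; it meets the y-axis at y = 0 (among the integer gridlines).
3. Together with the visible shape, these determine p as stated.

y^4 - 2*x*y - 3*y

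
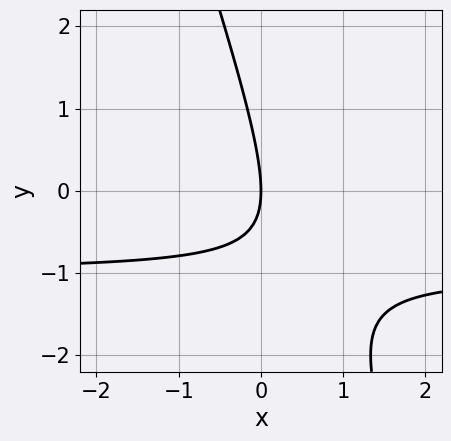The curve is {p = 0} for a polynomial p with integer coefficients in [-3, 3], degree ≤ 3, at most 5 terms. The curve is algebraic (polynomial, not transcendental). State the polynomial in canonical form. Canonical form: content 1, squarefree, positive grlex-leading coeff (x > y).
3*x*y + y^2 + 3*x

First, deg p = 2. A generic line meets the curve in up to 2 points.
Then, from the axis intercepts and sections: it meets the y-axis at y = 0 (among the integer gridlines); it meets the x-axis at x = 0 (among the integer gridlines).
Finally, assembling these constraints gives the stated polynomial.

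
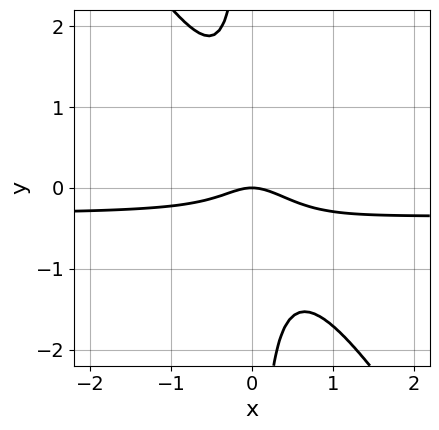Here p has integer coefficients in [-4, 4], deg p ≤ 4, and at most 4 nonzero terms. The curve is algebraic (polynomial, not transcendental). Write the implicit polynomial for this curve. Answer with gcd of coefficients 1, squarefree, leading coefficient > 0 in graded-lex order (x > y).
1. deg p = 3.
2. From the visible intercepts: it meets the y-axis at y = 0 (among the integer gridlines); it meets the x-axis at x = 0 (among the integer gridlines).
3. Matching integer coefficients to the picture gives p.

3*x^2*y + 2*x*y^2 + x^2 + y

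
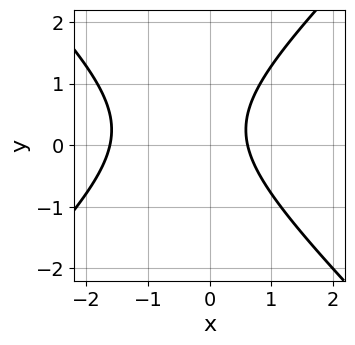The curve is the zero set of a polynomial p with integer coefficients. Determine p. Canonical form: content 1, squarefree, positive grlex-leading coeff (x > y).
deg p = 2.
Observable constraints: no y-intercept at any integer in the box.
Assembling these constraints gives the stated polynomial.

2*x^2 - 2*y^2 + 2*x + y - 2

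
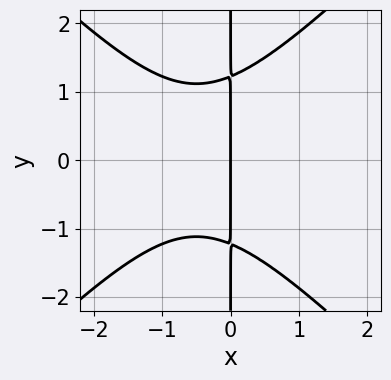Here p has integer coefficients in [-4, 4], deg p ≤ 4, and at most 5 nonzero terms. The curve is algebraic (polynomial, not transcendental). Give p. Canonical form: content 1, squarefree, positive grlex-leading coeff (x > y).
2*x^3 - 2*x*y^2 + 2*x^2 + 3*x

(a) deg p = 3.
(b) Symmetries: it's symmetric under y → −y, forcing even powers of y.
(c) Against the integer gridlines: it meets the x-axis at x = 0 (among the integer gridlines); every point of the y-axis in the box is on the curve.
(d) Together with the visible shape, these determine p as stated.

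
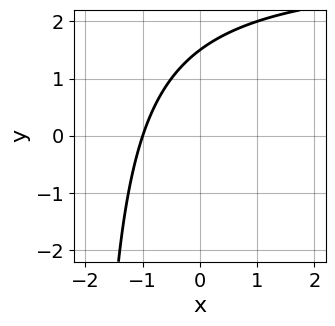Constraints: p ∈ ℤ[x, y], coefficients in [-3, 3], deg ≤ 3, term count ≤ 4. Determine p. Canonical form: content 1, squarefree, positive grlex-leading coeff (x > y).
x*y - 3*x + 2*y - 3

deg p = 2. A generic line meets the curve in up to 2 points.
Observable constraints: one x-axis crossing is at x = -1.
Assembling these constraints gives the stated polynomial.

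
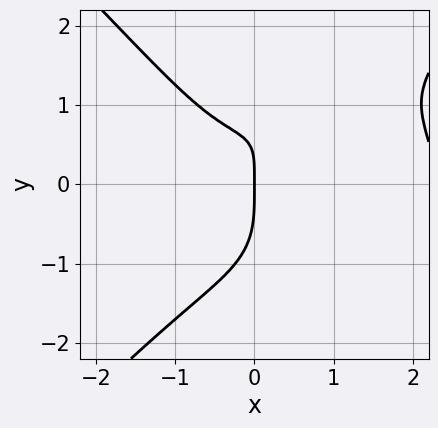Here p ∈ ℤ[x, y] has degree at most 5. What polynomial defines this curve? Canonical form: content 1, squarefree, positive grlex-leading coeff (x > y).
First, deg p = 4.
Next, checking where it meets the axes: it meets the y-axis at y = 0 (among the integer gridlines); it crosses the x-axis at the gridline x = 0.
Finally, fitting integer coefficients to these (and the overall shape) gives p.

x^4 - y^4 - 2*x^3 + 2*x*y - 2*x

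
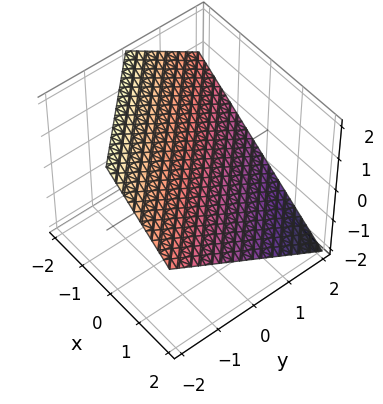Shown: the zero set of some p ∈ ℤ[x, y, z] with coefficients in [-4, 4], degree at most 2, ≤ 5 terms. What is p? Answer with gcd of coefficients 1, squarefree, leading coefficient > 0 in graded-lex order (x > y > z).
2*x + 2*y + 3*z - 2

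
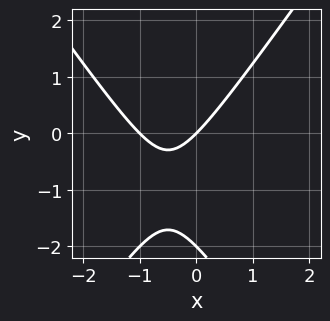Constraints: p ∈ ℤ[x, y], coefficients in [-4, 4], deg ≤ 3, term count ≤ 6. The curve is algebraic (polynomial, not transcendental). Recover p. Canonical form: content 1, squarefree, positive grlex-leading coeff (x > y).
(a) deg p = 2. A generic line meets the curve in up to 2 points.
(b) Checking where it meets the axes: among the integer gridlines, it crosses the y-axis at y ∈ {-2, 0}; among the integer gridlines, it crosses the x-axis at x ∈ {-1, 0}.
(c) Assembling these constraints gives the stated polynomial.

2*x^2 - y^2 + 2*x - 2*y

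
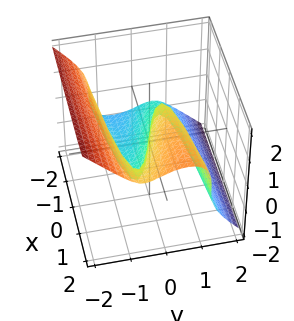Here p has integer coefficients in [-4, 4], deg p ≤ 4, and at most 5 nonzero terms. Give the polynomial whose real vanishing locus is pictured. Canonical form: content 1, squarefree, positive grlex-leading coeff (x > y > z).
3*y^3 + 3*z^3 - x - 3*y

First, degree: the shape is more complex than any degree-2 surface, so deg p = 3.
Then, checking where it meets the axes: among the integer gridlines, it crosses the y-axis at y ∈ {-1, 0, 1}; one x-axis crossing is at x = 0.
Finally, together with the visible shape, these determine p as stated.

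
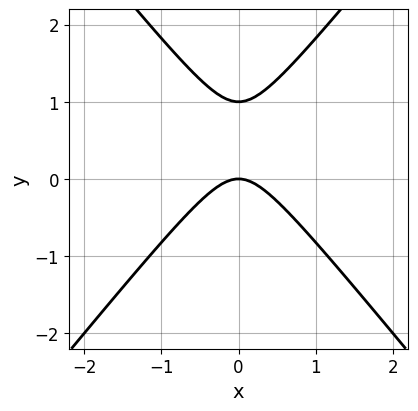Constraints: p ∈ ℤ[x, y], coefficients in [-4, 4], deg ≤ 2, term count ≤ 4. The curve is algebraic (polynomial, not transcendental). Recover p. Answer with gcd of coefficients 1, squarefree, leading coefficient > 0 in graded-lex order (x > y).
3*x^2 - 2*y^2 + 2*y

(a) deg p = 2. A generic line meets the curve in up to 2 points.
(b) Symmetries: the x ↦ −x reflection is a symmetry, so x appears only in even powers.
(c) Against the integer gridlines: among the integer gridlines, it crosses the y-axis at y ∈ {0, 1}; it crosses the x-axis at the gridline x = 0.
(d) Putting this together gives p.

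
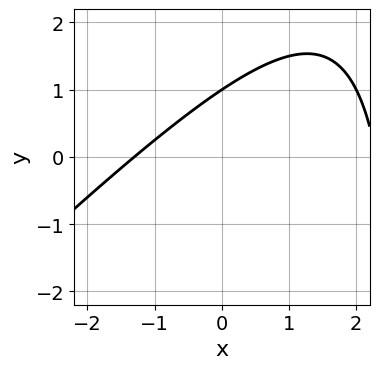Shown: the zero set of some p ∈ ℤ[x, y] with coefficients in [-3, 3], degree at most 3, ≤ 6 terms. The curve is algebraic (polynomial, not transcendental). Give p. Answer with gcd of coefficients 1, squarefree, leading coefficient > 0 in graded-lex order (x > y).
1. deg p = 2. No degree-1 curve has this shape.
2. Reading off the gridlines: it crosses the y-axis at the gridline y = 1.
3. Assembling these constraints gives the stated polynomial.

x^2 - x*y - x + 3*y - 3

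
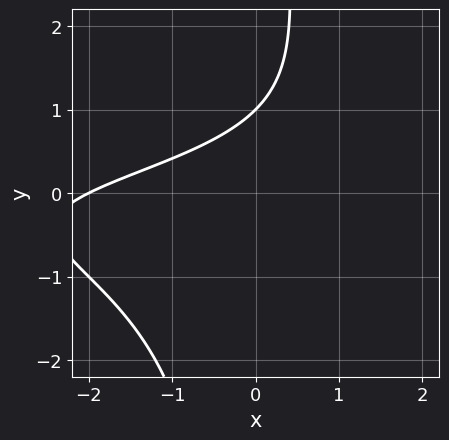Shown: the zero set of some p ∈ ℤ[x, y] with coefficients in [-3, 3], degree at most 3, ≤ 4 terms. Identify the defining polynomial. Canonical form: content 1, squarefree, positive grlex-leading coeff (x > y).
The degree is 3 — a generic line meets the curve in up to 3 points.
Against the integer gridlines: it meets the x-axis at x = -2 (among the integer gridlines); it meets the y-axis at y = 1 (among the integer gridlines).
Together with the visible shape, these determine p as stated.

x*y^2 + x - 2*y + 2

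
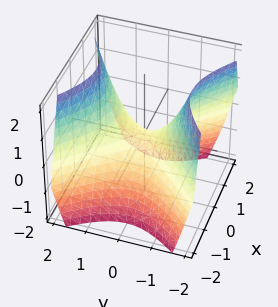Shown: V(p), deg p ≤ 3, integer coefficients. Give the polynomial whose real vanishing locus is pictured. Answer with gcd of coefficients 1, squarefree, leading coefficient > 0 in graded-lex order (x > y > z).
(a) The degree is 2 — a saddle surface; a quadric.
(b) Symmetries: the y ↦ −y reflection is a symmetry, so y appears only in even powers; it's symmetric under x → −x, forcing even powers of x.
(c) From the axis intercepts and sections: it meets the z-axis at z = 0 (among the integer gridlines); it meets the y-axis at y = 0 (among the integer gridlines); one x-axis crossing is at x = 0.
(d) Solving for integer coefficients yields p as stated.

x^2 - y^2 + z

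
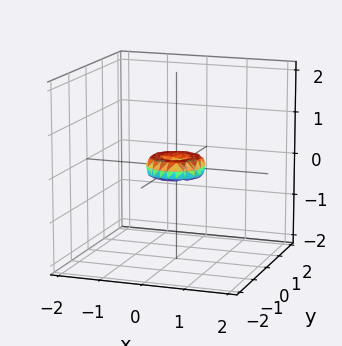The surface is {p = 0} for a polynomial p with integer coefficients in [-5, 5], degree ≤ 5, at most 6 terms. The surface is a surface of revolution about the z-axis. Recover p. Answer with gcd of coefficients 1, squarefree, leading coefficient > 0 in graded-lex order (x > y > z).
2*x^4 + 4*x^2*y^2 + 2*y^4 - x^2 - y^2 + 2*z^2

Degree: no degree-3 surface has this shape, so deg p = 4.
Symmetries: rotational symmetry about the z-axis ⇒ p depends on x, y only through x² + y².
Against the integer gridlines: one y-axis crossing is at y = 0; a circular section at z = 0 has radius between 0 and 1.
Together with the visible shape, these determine p as stated.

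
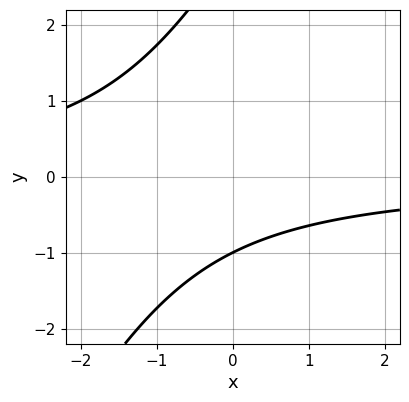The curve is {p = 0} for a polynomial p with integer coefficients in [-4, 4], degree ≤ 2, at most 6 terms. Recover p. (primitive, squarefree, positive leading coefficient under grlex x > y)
2*x*y - y^2 + 2*y + 3

Degree: the shape is more complex than any degree-1 curve, so deg p = 2.
From the axis intercepts and sections: the curve avoids every integer x-axis point in the box; one y-axis crossing is at y = -1.
The integer polynomial consistent with all of this is the stated p.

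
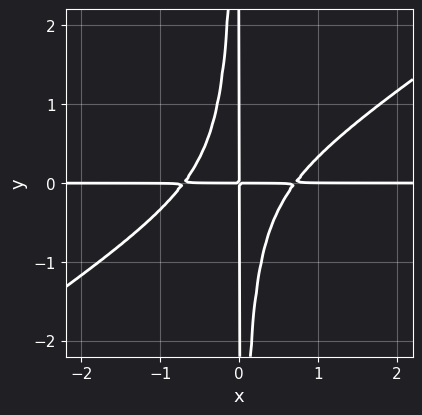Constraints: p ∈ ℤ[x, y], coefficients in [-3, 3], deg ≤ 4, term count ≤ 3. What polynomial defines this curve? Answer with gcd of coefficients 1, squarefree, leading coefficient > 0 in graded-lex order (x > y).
2*x^3*y - 3*x^2*y^2 - x*y

First, the degree is 4 — no degree-3 curve has this shape.
Next, observable constraints: every point of the y-axis in the box is on the curve; the visible x-axis segment lies entirely on the curve.
Finally, the integer polynomial consistent with all of this is the stated p.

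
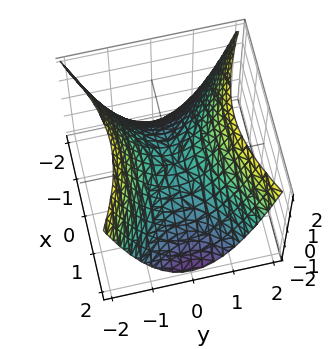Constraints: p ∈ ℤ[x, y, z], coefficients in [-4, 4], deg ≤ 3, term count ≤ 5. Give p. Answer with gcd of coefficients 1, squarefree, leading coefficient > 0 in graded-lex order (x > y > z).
First, deg p = 2. A saddle surface; a quadric.
Next, symmetries: it's symmetric under x → −x, forcing even powers of x; it's symmetric under y → −y, forcing even powers of y.
Next, against the integer gridlines: it meets the x-axis at x = 0 (among the integer gridlines); it meets the y-axis at y = 0 (among the integer gridlines).
Finally, these observations pin down the coefficients.

x^2 - 2*y^2 + 2*z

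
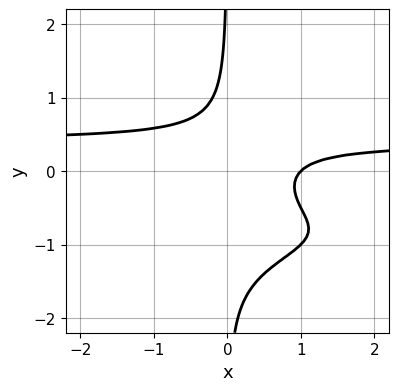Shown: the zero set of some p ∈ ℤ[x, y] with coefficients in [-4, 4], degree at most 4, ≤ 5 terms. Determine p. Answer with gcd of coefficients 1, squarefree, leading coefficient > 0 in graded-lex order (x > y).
1. Degree: no degree-3 curve has this shape, so deg p = 4.
2. Observable constraints: one x-axis crossing is at x = 1; the curve avoids every integer y-axis point in the box.
3. Fitting integer coefficients to these (and the overall shape) gives p.

2*x*y^3 + 3*x*y^2 + x*y - x + 1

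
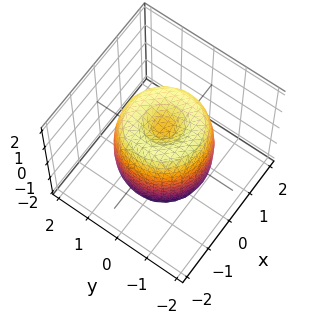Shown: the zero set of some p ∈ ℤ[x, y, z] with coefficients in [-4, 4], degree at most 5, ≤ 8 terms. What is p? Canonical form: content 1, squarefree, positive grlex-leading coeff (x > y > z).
2*x^4 + 4*x^2*y^2 + 2*y^4 - 3*x^2 - 3*y^2 + z^2 - 1

deg p = 4. No degree-3 surface has this shape.
Symmetries: the surface is invariant under rotation about z: p = q(x² + y², z).
Against the integer gridlines: a circular section at z = 1 has radius between 1 and 2; among the integer gridlines, it crosses the z-axis at z ∈ {-1, 1}.
Solving for integer coefficients yields p as stated.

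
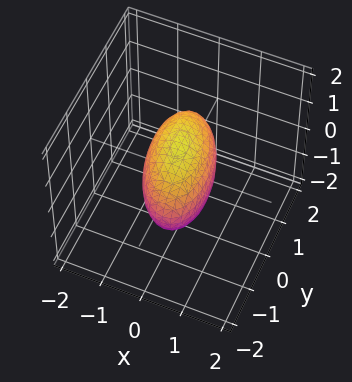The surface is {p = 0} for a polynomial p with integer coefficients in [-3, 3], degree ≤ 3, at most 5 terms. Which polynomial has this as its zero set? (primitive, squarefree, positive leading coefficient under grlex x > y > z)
(a) deg p = 2. No degree-1 surface has this shape.
(b) Checking where it meets the axes: among the integer gridlines, it crosses the z-axis at z ∈ {-1, 1}.
(c) Together with the visible shape, these determine p as stated.

3*x^2 + x*y + y^2 + 2*z^2 - 2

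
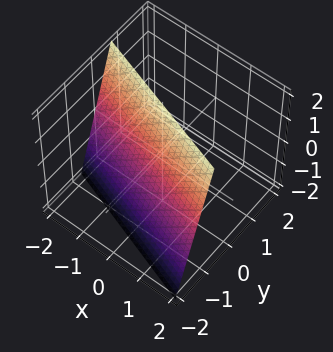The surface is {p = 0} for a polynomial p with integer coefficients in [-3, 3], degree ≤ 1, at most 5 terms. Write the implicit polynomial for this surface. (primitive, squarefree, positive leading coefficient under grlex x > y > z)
x + 3*y - z + 2

First, degree: every cross-section is a straight line — this is a plane, so deg p = 1.
Then, observable constraints: it crosses the z-axis at the gridline z = 2; it meets the x-axis at x = -2 (among the integer gridlines).
Finally, these observations pin down the coefficients.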